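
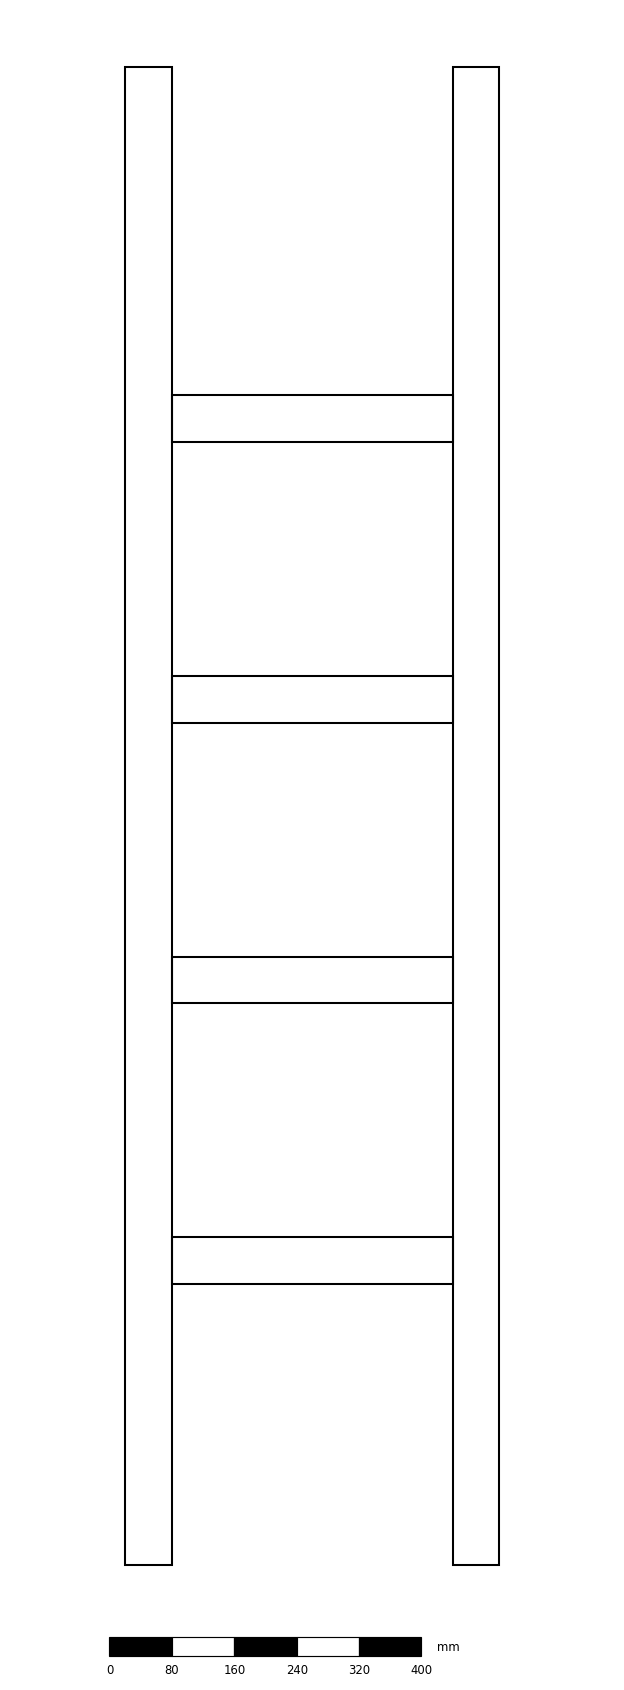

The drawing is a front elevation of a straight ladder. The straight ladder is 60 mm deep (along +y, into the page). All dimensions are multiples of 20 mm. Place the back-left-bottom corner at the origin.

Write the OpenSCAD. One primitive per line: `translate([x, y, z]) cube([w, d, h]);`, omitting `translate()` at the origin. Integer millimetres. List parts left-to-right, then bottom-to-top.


cube([60, 60, 1920]);
translate([60, 0, 360]) cube([360, 60, 60]);
translate([60, 0, 720]) cube([360, 60, 60]);
translate([60, 0, 1080]) cube([360, 60, 60]);
translate([60, 0, 1440]) cube([360, 60, 60]);
translate([420, 0, 0]) cube([60, 60, 1920]);


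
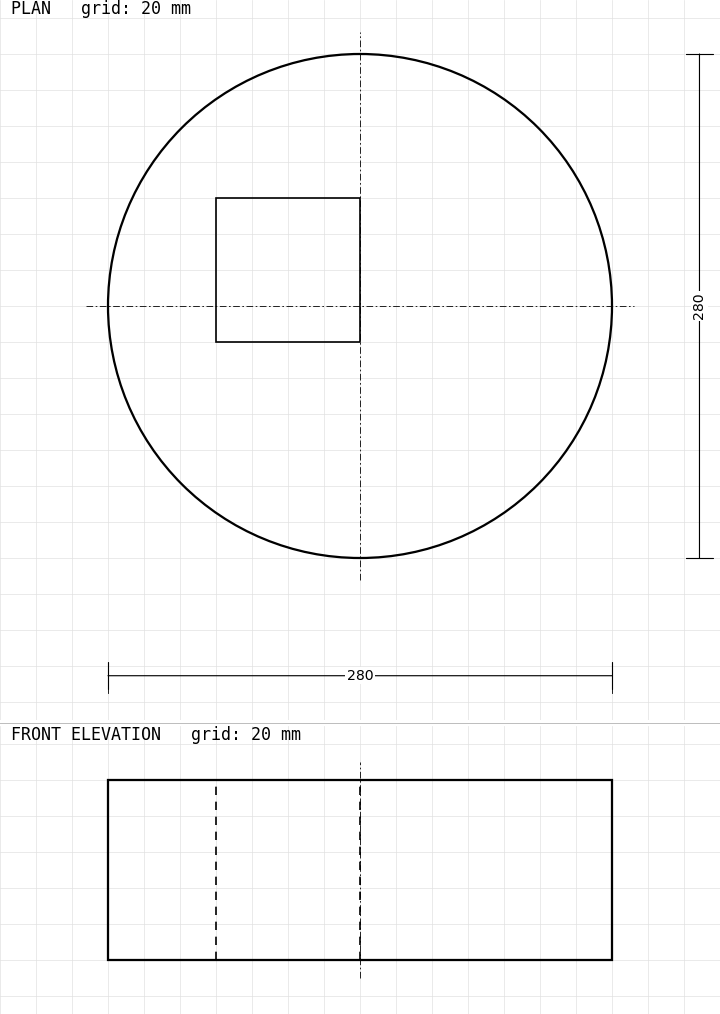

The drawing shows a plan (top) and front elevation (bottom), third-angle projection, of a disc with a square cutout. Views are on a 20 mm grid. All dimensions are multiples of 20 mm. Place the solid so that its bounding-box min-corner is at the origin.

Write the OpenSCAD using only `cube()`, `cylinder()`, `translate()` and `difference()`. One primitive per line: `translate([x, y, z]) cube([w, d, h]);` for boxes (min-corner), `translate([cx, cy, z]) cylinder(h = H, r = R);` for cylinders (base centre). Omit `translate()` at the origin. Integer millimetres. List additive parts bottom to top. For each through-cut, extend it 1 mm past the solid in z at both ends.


difference() {
  translate([140, 140, 0]) cylinder(h = 100, r = 140);
  translate([60, 120, -1]) cube([80, 80, 102]);
}


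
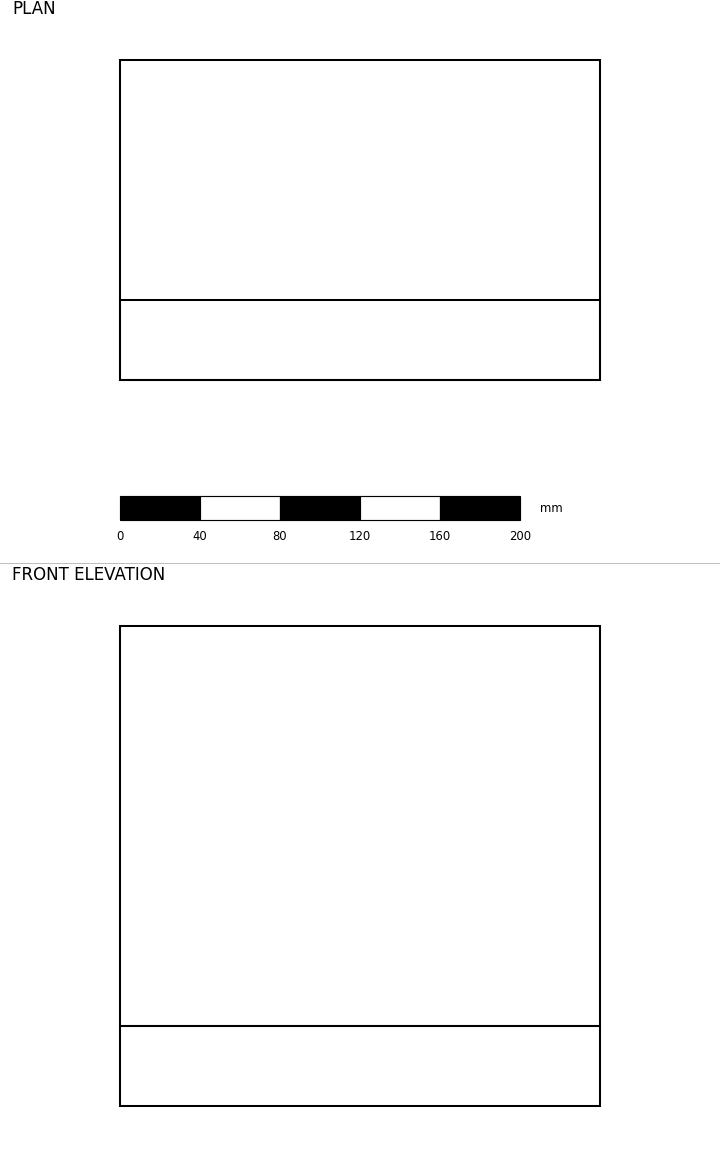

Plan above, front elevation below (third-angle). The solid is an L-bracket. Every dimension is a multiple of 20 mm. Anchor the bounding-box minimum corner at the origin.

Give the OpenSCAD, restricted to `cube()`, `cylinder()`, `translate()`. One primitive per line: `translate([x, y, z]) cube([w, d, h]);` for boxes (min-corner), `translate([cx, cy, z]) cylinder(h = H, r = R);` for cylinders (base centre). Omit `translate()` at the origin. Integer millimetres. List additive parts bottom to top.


cube([240, 160, 40]);
translate([0, 0, 40]) cube([240, 40, 200]);


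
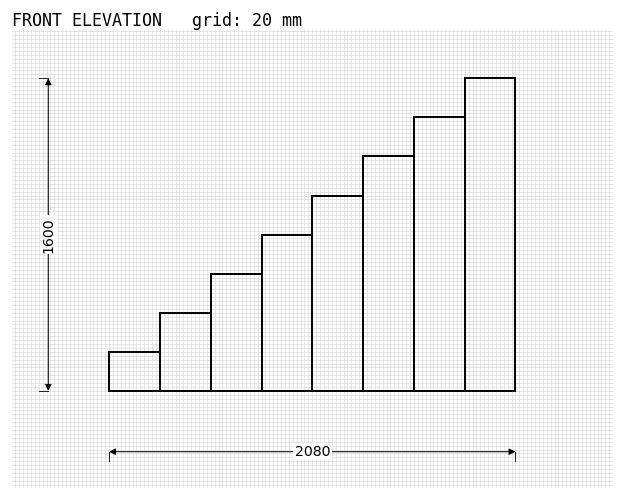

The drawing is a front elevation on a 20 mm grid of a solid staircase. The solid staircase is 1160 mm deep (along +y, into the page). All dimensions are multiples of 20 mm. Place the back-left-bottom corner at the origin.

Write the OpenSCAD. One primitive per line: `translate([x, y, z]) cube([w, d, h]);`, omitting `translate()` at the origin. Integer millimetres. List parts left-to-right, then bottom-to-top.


cube([260, 1160, 200]);
translate([260, 0, 0]) cube([260, 1160, 400]);
translate([520, 0, 0]) cube([260, 1160, 600]);
translate([780, 0, 0]) cube([260, 1160, 800]);
translate([1040, 0, 0]) cube([260, 1160, 1000]);
translate([1300, 0, 0]) cube([260, 1160, 1200]);
translate([1560, 0, 0]) cube([260, 1160, 1400]);
translate([1820, 0, 0]) cube([260, 1160, 1600]);


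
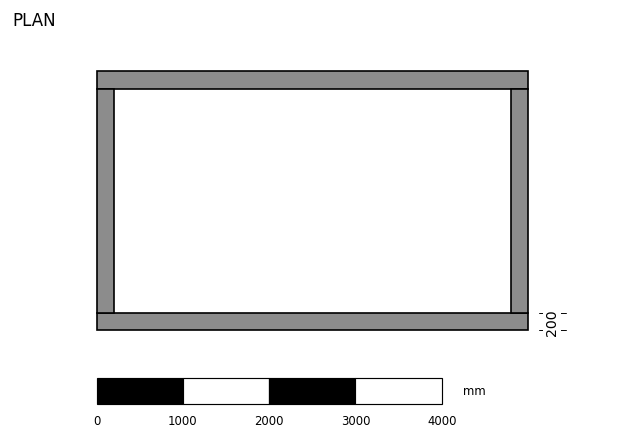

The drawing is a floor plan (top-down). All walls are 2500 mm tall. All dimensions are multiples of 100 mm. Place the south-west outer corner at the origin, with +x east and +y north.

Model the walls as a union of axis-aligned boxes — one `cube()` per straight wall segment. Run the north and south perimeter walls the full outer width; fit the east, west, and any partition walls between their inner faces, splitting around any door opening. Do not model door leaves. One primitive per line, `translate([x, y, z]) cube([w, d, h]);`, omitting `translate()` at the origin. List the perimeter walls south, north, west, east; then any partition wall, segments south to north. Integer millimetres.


cube([5000, 200, 2500]);
translate([0, 2800, 0]) cube([5000, 200, 2500]);
translate([0, 200, 0]) cube([200, 2600, 2500]);
translate([4800, 200, 0]) cube([200, 2600, 2500]);


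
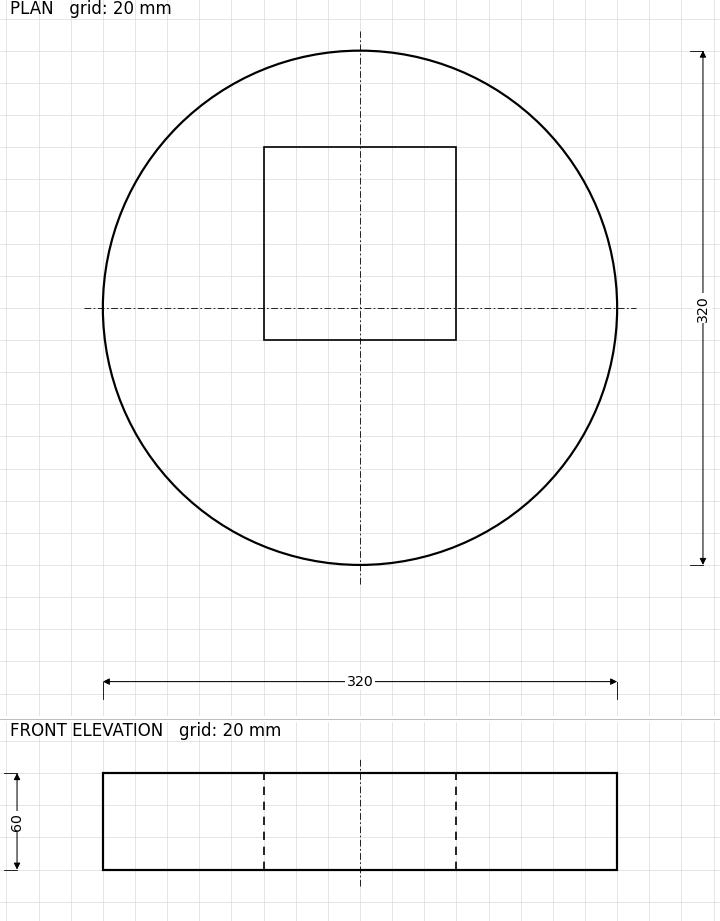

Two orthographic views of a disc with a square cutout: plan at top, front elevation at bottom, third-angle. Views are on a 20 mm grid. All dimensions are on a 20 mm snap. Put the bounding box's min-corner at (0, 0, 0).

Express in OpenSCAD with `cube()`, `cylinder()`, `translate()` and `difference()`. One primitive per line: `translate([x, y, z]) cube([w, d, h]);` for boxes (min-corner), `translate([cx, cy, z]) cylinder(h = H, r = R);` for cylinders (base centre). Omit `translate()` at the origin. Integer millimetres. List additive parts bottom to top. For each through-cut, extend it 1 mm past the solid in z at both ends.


difference() {
  translate([160, 160, 0]) cylinder(h = 60, r = 160);
  translate([100, 140, -1]) cube([120, 120, 62]);
}


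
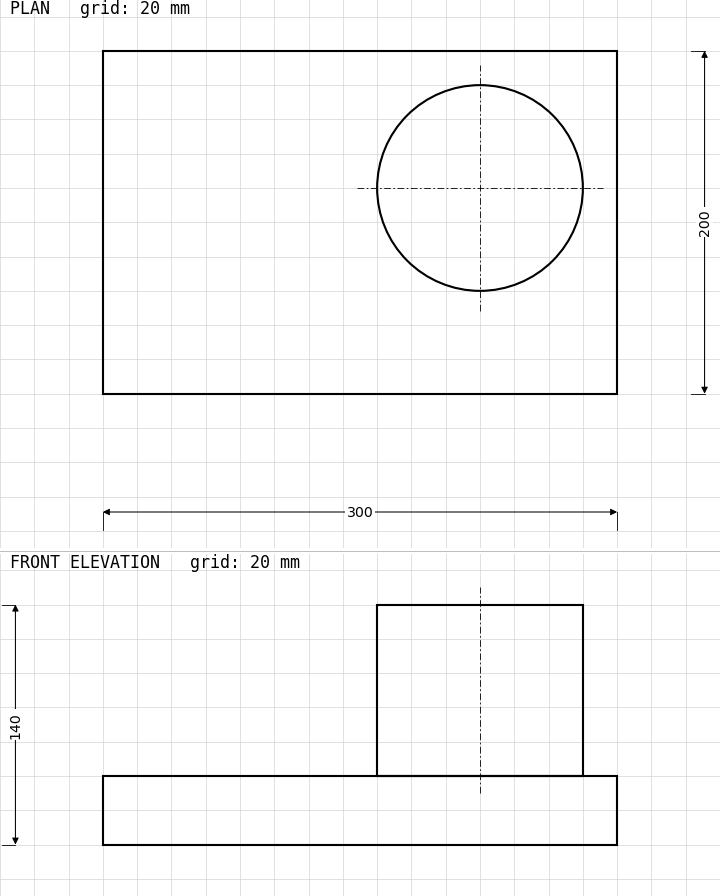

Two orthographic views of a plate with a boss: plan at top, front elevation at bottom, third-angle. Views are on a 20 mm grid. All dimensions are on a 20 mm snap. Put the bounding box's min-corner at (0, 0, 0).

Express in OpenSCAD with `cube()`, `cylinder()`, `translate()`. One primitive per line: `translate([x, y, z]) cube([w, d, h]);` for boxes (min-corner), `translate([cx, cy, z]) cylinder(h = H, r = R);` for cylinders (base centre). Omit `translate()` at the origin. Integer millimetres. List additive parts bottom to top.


cube([300, 200, 40]);
translate([220, 120, 40]) cylinder(h = 100, r = 60);


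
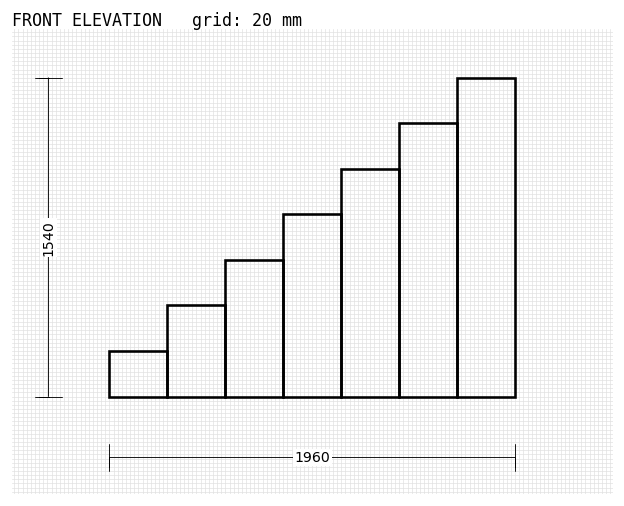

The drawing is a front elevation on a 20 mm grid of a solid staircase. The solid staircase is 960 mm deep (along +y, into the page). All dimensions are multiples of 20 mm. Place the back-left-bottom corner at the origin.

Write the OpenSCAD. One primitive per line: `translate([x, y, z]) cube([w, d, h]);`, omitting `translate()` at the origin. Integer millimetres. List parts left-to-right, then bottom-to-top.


cube([280, 960, 220]);
translate([280, 0, 0]) cube([280, 960, 440]);
translate([560, 0, 0]) cube([280, 960, 660]);
translate([840, 0, 0]) cube([280, 960, 880]);
translate([1120, 0, 0]) cube([280, 960, 1100]);
translate([1400, 0, 0]) cube([280, 960, 1320]);
translate([1680, 0, 0]) cube([280, 960, 1540]);


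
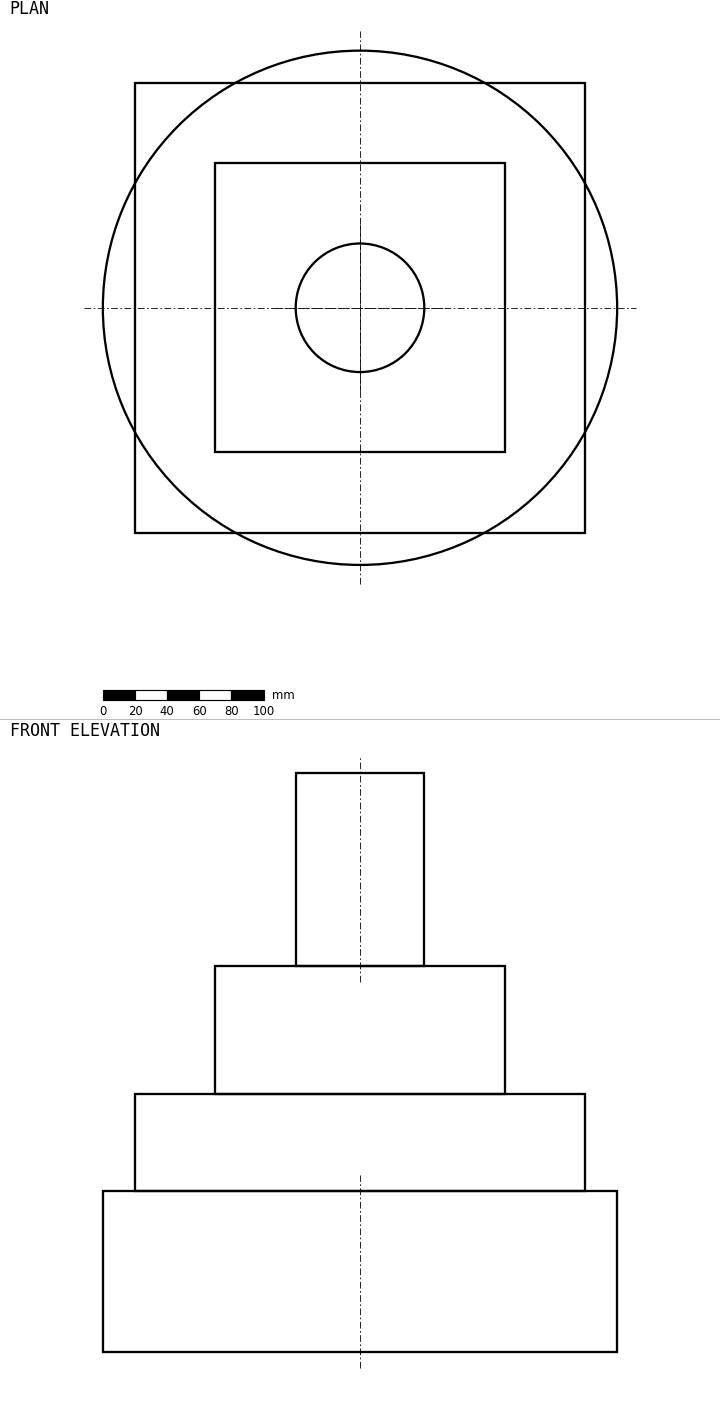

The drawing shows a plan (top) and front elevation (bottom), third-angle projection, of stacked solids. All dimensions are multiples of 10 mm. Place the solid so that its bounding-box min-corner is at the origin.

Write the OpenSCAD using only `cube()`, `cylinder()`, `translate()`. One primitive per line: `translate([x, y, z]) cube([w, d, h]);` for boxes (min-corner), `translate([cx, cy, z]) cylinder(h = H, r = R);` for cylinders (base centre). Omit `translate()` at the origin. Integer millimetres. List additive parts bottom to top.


translate([160, 160, 0]) cylinder(h = 100, r = 160);
translate([20, 20, 100]) cube([280, 280, 60]);
translate([70, 70, 160]) cube([180, 180, 80]);
translate([160, 160, 240]) cylinder(h = 120, r = 40);


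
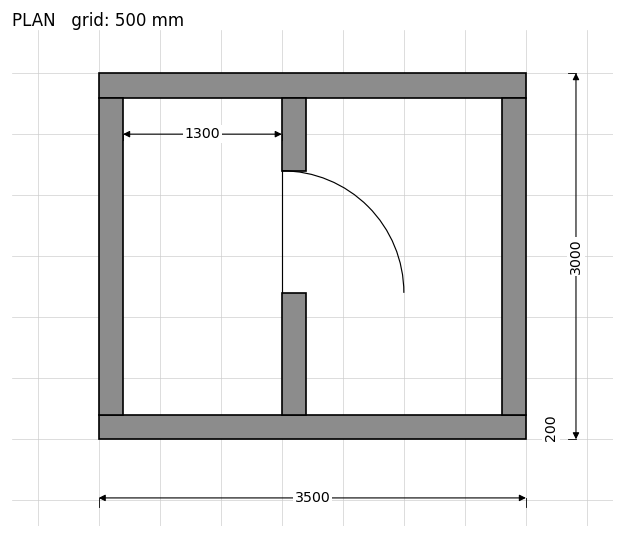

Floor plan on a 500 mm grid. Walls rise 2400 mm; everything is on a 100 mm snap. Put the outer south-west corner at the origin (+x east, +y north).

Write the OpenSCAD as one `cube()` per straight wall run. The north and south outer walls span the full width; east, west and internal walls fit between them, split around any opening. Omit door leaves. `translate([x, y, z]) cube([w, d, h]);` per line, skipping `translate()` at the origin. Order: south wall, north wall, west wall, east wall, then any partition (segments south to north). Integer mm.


cube([3500, 200, 2400]);
translate([0, 2800, 0]) cube([3500, 200, 2400]);
translate([0, 200, 0]) cube([200, 2600, 2400]);
translate([3300, 200, 0]) cube([200, 2600, 2400]);
translate([1500, 200, 0]) cube([200, 1000, 2400]);
translate([1500, 2200, 0]) cube([200, 600, 2400]);


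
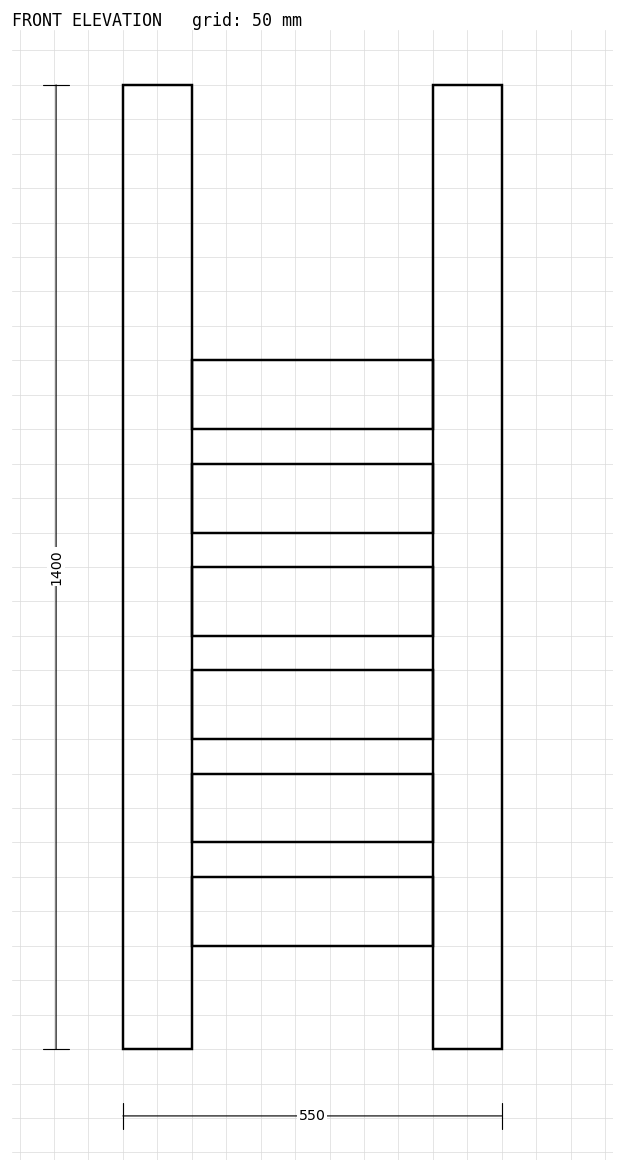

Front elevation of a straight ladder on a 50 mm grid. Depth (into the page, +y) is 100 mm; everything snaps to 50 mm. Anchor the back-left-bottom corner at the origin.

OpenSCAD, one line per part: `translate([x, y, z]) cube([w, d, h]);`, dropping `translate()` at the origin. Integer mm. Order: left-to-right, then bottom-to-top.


cube([100, 100, 1400]);
translate([100, 0, 150]) cube([350, 100, 100]);
translate([100, 0, 300]) cube([350, 100, 100]);
translate([100, 0, 450]) cube([350, 100, 100]);
translate([100, 0, 600]) cube([350, 100, 100]);
translate([100, 0, 750]) cube([350, 100, 100]);
translate([100, 0, 900]) cube([350, 100, 100]);
translate([450, 0, 0]) cube([100, 100, 1400]);


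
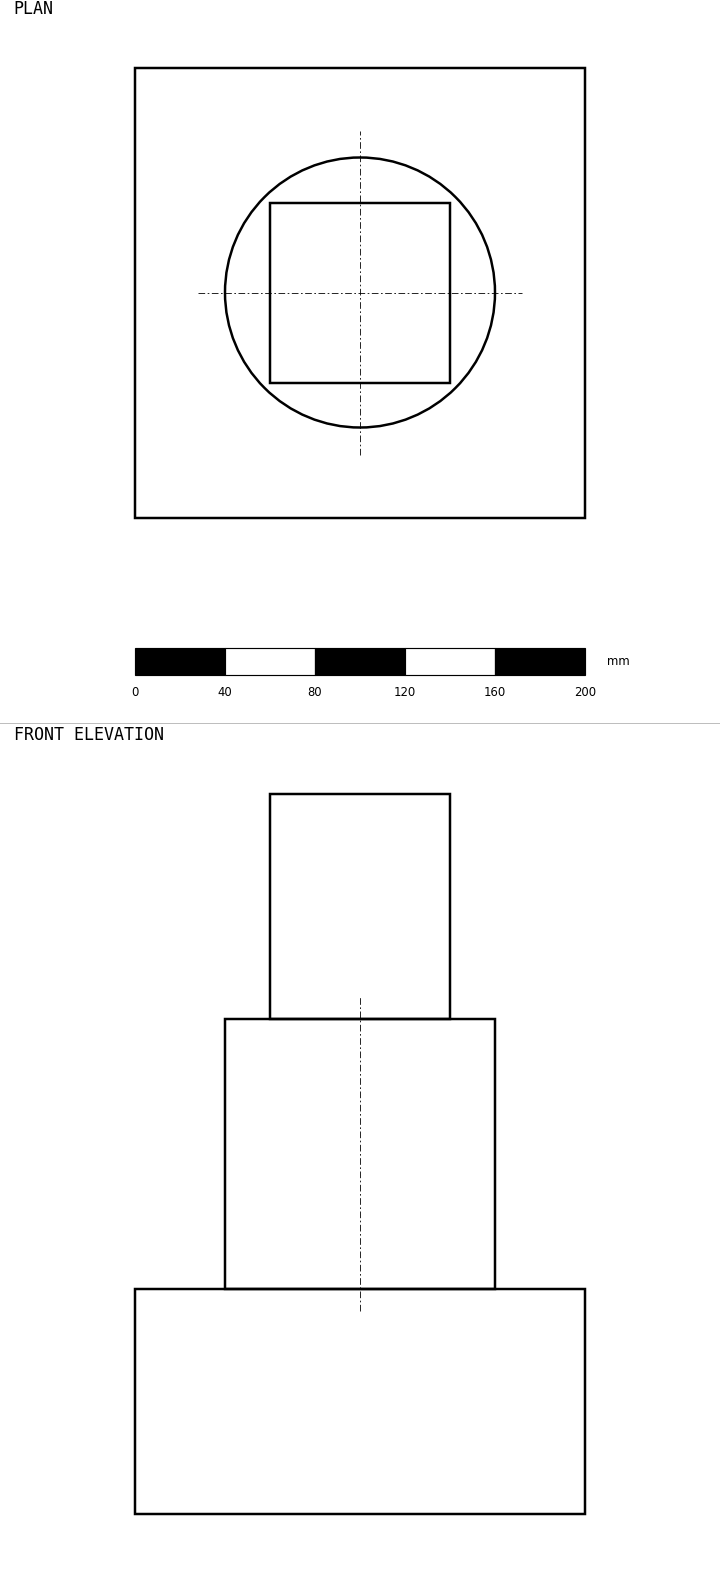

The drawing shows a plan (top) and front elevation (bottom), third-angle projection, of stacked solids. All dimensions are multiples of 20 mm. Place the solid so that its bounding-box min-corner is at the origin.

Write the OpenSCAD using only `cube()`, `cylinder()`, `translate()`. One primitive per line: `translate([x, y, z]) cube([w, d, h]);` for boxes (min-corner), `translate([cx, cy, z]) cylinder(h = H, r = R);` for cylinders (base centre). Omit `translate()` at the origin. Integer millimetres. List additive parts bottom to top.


cube([200, 200, 100]);
translate([100, 100, 100]) cylinder(h = 120, r = 60);
translate([60, 60, 220]) cube([80, 80, 100]);


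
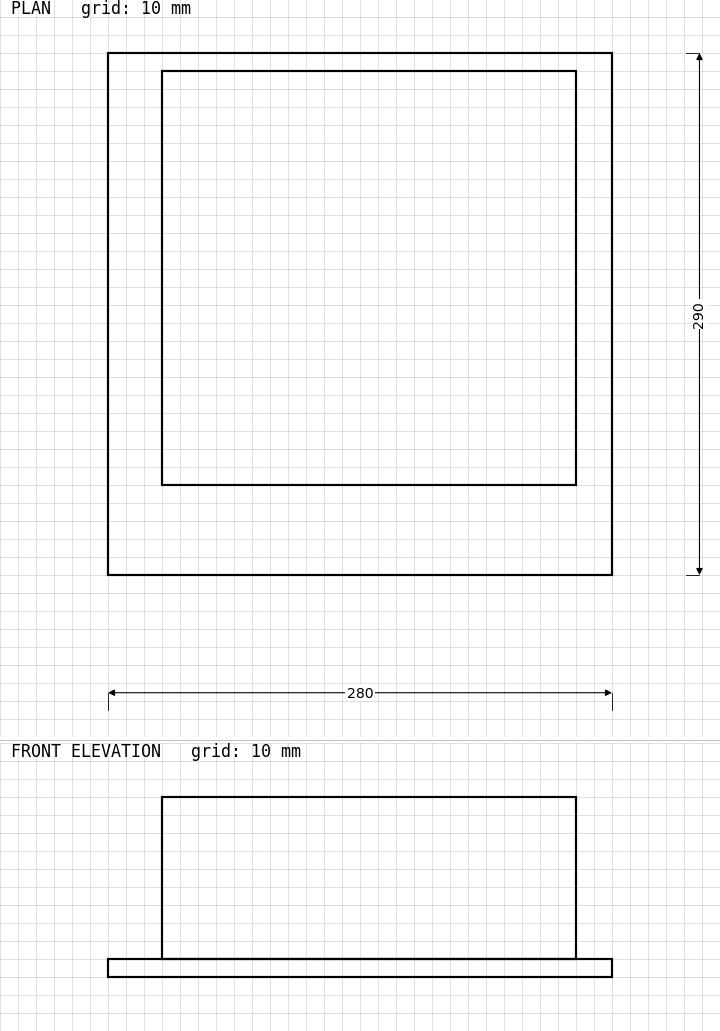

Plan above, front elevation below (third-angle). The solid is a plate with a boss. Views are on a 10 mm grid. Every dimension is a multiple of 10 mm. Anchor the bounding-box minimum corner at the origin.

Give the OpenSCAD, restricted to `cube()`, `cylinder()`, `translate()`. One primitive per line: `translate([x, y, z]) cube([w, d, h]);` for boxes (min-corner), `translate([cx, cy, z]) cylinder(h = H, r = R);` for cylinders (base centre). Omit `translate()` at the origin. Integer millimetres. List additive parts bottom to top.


cube([280, 290, 10]);
translate([30, 50, 10]) cube([230, 230, 90]);


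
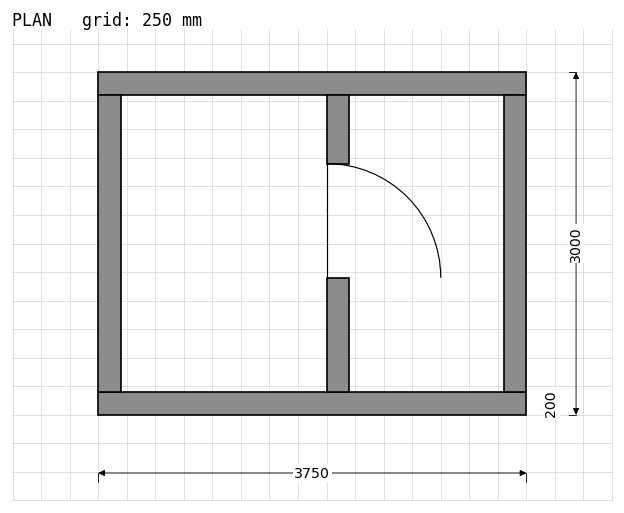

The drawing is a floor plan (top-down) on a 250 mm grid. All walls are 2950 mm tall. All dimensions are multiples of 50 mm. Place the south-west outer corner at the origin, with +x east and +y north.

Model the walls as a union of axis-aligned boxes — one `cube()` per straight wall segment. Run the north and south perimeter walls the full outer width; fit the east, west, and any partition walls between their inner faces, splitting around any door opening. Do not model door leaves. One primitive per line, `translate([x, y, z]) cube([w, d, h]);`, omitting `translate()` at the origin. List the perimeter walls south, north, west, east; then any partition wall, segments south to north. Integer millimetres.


cube([3750, 200, 2950]);
translate([0, 2800, 0]) cube([3750, 200, 2950]);
translate([0, 200, 0]) cube([200, 2600, 2950]);
translate([3550, 200, 0]) cube([200, 2600, 2950]);
translate([2000, 200, 0]) cube([200, 1000, 2950]);
translate([2000, 2200, 0]) cube([200, 600, 2950]);


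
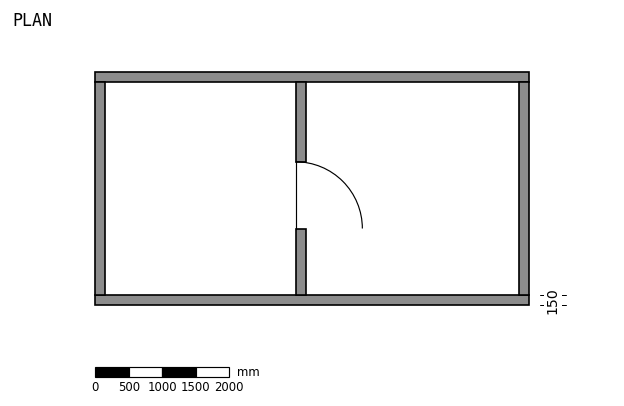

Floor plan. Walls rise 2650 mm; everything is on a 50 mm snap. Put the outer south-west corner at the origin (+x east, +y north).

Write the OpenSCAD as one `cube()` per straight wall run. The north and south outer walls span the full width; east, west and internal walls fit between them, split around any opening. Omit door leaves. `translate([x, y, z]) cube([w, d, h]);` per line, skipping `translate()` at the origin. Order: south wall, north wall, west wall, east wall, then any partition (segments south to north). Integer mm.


cube([6500, 150, 2650]);
translate([0, 3350, 0]) cube([6500, 150, 2650]);
translate([0, 150, 0]) cube([150, 3200, 2650]);
translate([6350, 150, 0]) cube([150, 3200, 2650]);
translate([3000, 150, 0]) cube([150, 1000, 2650]);
translate([3000, 2150, 0]) cube([150, 1200, 2650]);


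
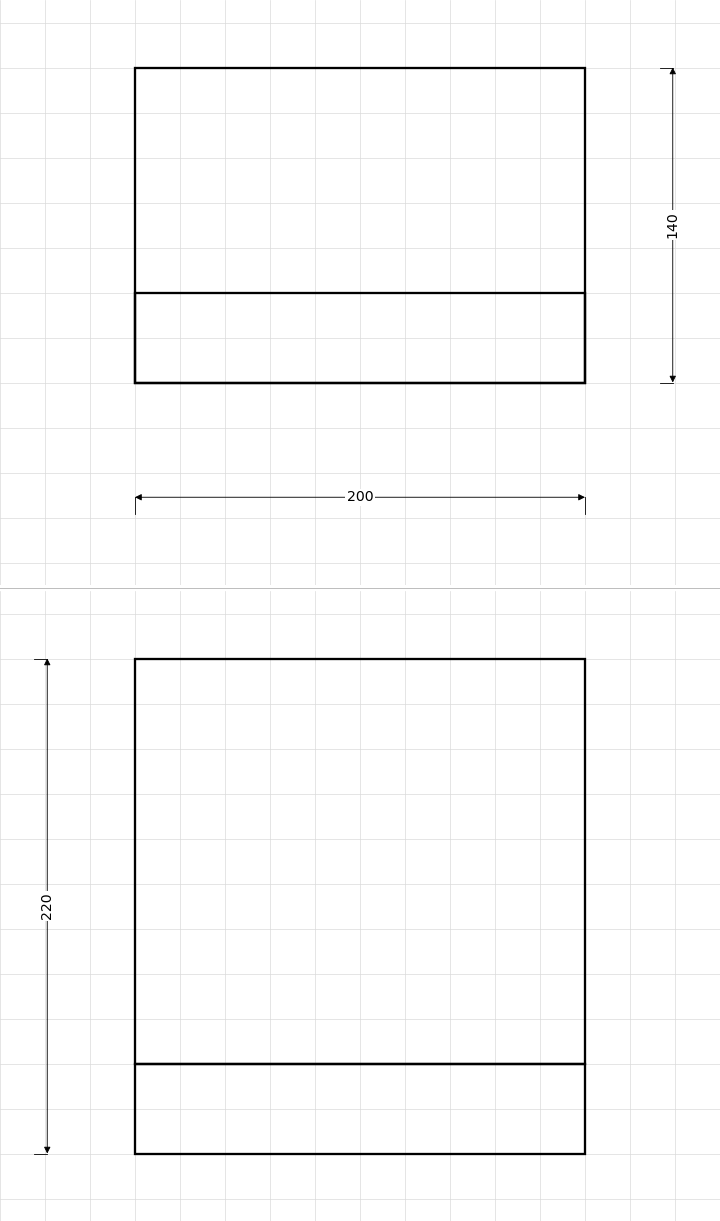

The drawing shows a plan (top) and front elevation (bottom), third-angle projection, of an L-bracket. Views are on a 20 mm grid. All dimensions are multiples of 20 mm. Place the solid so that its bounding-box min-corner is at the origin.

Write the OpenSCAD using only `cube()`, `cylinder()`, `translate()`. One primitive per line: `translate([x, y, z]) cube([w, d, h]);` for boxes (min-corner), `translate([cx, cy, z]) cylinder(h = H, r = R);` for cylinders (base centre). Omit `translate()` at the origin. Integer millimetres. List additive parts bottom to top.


cube([200, 140, 40]);
translate([0, 0, 40]) cube([200, 40, 180]);


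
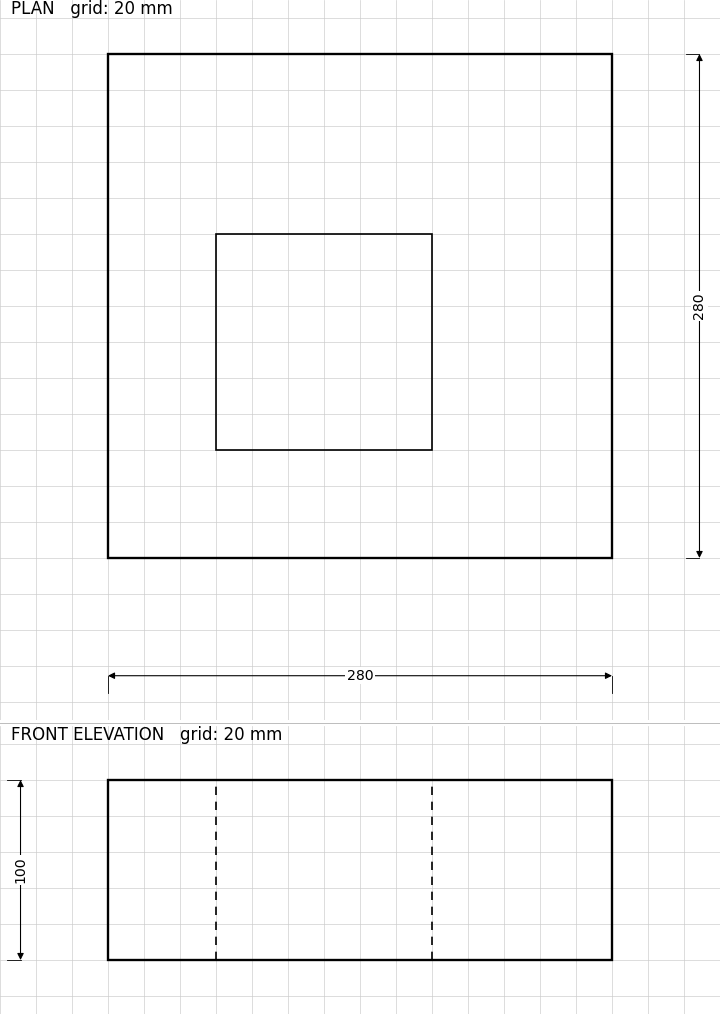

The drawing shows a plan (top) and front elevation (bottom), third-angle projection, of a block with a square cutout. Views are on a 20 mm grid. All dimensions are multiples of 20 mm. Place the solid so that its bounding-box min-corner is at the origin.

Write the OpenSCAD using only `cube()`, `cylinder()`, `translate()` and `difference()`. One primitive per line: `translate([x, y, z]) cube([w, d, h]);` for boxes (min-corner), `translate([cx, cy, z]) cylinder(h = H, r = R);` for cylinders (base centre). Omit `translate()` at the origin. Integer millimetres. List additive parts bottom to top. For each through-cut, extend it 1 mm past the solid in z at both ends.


difference() {
  cube([280, 280, 100]);
  translate([60, 60, -1]) cube([120, 120, 102]);
}


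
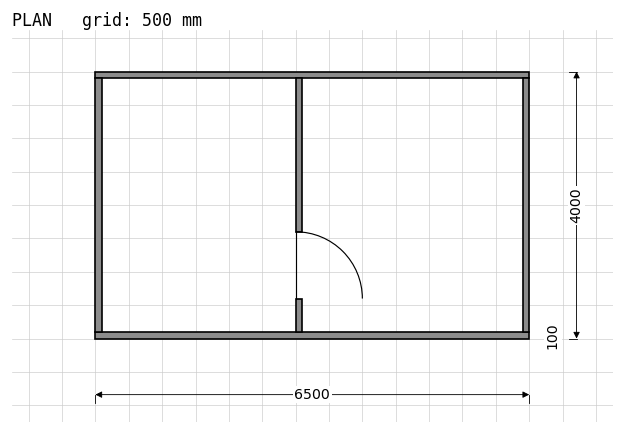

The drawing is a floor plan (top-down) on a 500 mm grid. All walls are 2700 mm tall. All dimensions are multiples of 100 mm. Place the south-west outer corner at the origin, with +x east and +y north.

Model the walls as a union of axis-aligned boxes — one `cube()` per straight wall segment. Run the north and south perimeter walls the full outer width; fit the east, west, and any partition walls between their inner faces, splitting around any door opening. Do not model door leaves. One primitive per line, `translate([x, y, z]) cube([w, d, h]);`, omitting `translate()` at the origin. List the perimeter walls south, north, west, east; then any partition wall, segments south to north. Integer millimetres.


cube([6500, 100, 2700]);
translate([0, 3900, 0]) cube([6500, 100, 2700]);
translate([0, 100, 0]) cube([100, 3800, 2700]);
translate([6400, 100, 0]) cube([100, 3800, 2700]);
translate([3000, 100, 0]) cube([100, 500, 2700]);
translate([3000, 1600, 0]) cube([100, 2300, 2700]);


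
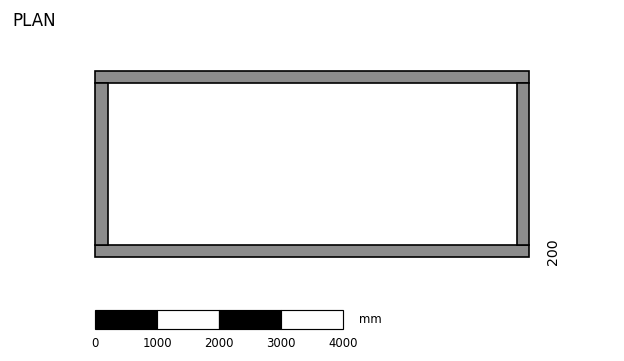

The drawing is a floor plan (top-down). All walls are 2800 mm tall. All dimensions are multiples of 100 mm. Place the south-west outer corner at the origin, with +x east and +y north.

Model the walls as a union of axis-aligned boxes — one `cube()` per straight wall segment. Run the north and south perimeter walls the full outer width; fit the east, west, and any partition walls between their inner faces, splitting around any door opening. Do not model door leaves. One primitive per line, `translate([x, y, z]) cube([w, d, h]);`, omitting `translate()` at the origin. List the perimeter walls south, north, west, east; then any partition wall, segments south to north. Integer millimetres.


cube([7000, 200, 2800]);
translate([0, 2800, 0]) cube([7000, 200, 2800]);
translate([0, 200, 0]) cube([200, 2600, 2800]);
translate([6800, 200, 0]) cube([200, 2600, 2800]);


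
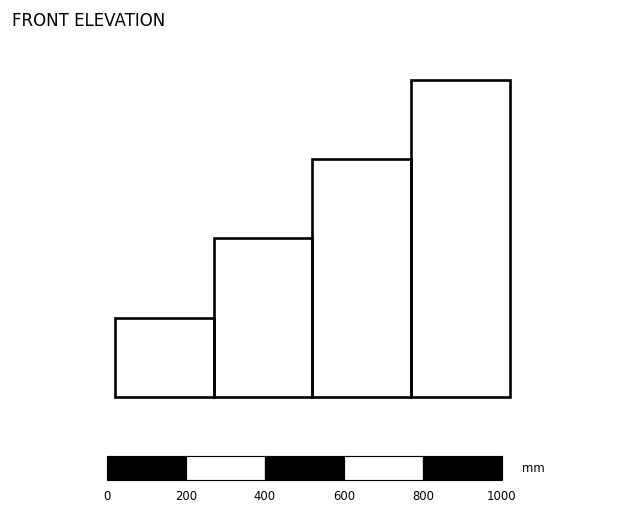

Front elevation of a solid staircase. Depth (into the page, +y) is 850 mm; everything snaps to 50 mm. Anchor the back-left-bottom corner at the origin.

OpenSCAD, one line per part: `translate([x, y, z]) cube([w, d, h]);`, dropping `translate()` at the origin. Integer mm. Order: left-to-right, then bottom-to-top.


cube([250, 850, 200]);
translate([250, 0, 0]) cube([250, 850, 400]);
translate([500, 0, 0]) cube([250, 850, 600]);
translate([750, 0, 0]) cube([250, 850, 800]);


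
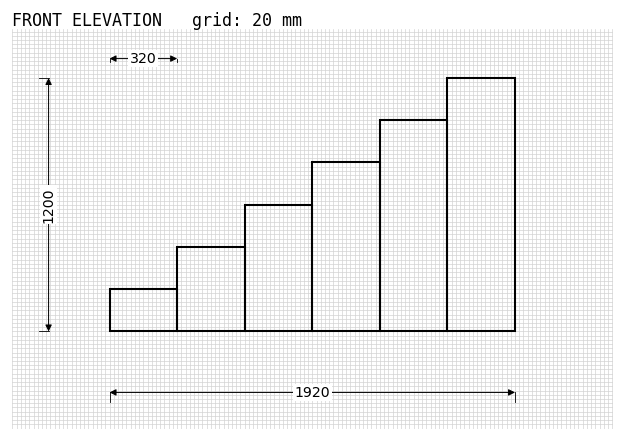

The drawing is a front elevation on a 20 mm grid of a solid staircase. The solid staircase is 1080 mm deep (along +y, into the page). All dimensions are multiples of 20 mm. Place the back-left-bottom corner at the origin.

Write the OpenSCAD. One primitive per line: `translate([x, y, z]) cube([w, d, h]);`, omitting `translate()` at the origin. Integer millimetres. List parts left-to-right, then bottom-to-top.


cube([320, 1080, 200]);
translate([320, 0, 0]) cube([320, 1080, 400]);
translate([640, 0, 0]) cube([320, 1080, 600]);
translate([960, 0, 0]) cube([320, 1080, 800]);
translate([1280, 0, 0]) cube([320, 1080, 1000]);
translate([1600, 0, 0]) cube([320, 1080, 1200]);


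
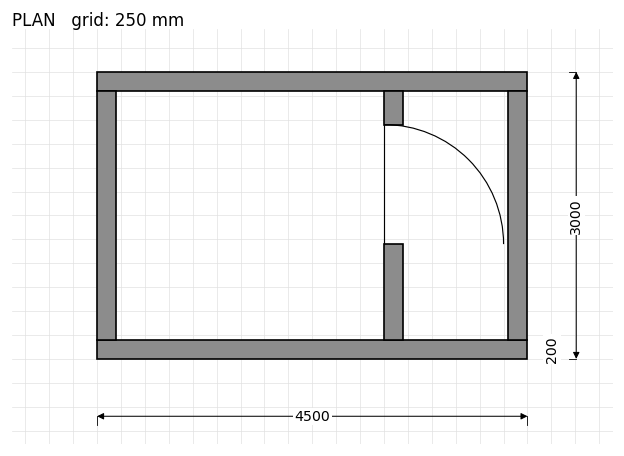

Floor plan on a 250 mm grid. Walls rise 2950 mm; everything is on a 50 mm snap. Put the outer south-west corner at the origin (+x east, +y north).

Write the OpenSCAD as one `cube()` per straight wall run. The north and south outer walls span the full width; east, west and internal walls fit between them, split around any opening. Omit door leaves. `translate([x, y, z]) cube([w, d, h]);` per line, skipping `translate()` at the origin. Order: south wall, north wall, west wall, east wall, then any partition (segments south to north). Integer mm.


cube([4500, 200, 2950]);
translate([0, 2800, 0]) cube([4500, 200, 2950]);
translate([0, 200, 0]) cube([200, 2600, 2950]);
translate([4300, 200, 0]) cube([200, 2600, 2950]);
translate([3000, 200, 0]) cube([200, 1000, 2950]);
translate([3000, 2450, 0]) cube([200, 350, 2950]);


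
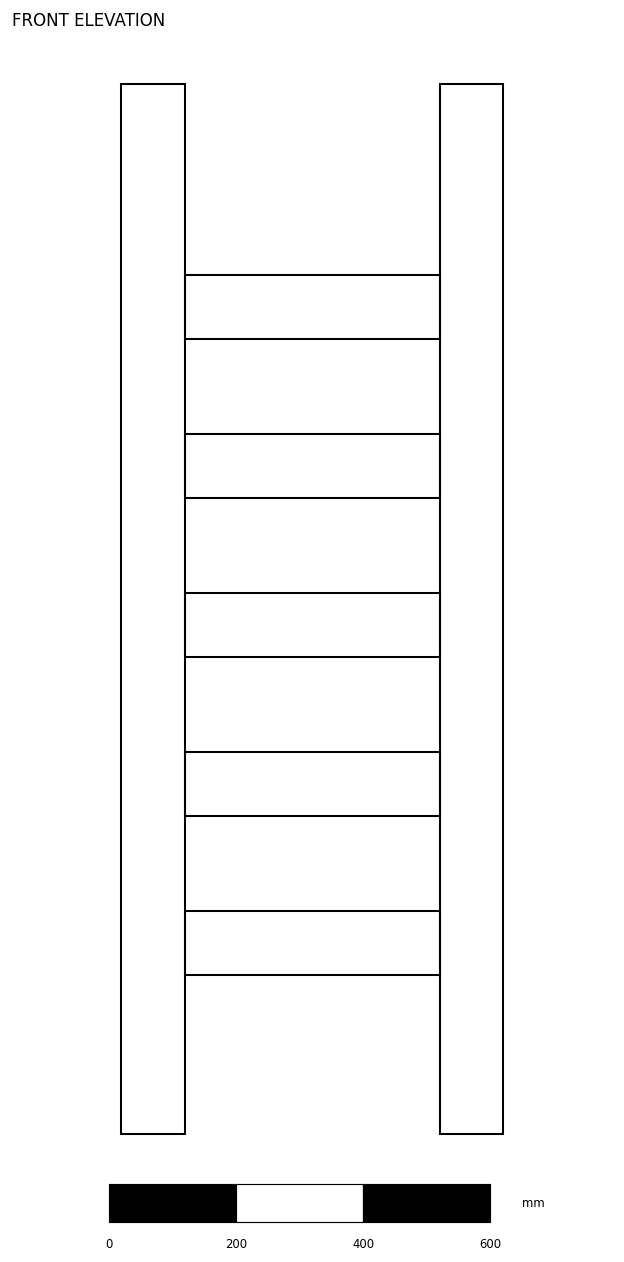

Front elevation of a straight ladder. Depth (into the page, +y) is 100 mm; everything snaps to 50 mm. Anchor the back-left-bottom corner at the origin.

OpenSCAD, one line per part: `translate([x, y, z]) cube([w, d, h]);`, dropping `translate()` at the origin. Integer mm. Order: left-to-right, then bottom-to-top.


cube([100, 100, 1650]);
translate([100, 0, 250]) cube([400, 100, 100]);
translate([100, 0, 500]) cube([400, 100, 100]);
translate([100, 0, 750]) cube([400, 100, 100]);
translate([100, 0, 1000]) cube([400, 100, 100]);
translate([100, 0, 1250]) cube([400, 100, 100]);
translate([500, 0, 0]) cube([100, 100, 1650]);


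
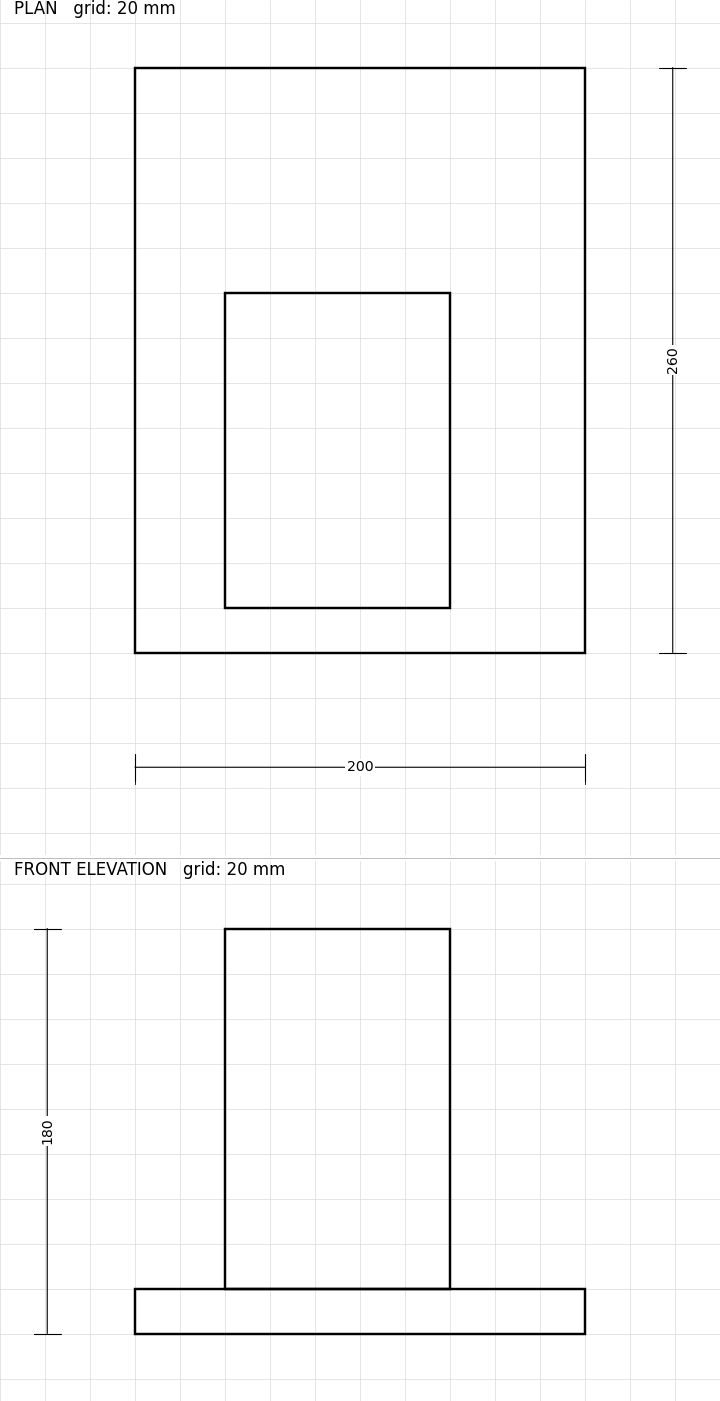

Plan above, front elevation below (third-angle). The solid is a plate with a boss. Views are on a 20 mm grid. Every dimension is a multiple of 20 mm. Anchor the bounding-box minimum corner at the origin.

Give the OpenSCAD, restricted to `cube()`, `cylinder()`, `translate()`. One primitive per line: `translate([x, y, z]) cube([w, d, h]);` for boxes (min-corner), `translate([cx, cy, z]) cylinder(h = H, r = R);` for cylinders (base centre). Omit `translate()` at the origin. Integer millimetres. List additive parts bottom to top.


cube([200, 260, 20]);
translate([40, 20, 20]) cube([100, 140, 160]);


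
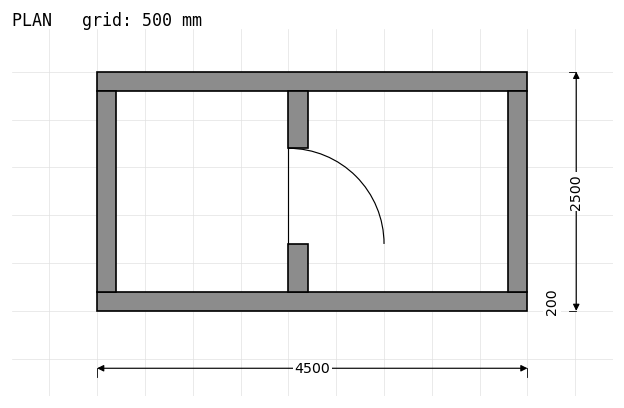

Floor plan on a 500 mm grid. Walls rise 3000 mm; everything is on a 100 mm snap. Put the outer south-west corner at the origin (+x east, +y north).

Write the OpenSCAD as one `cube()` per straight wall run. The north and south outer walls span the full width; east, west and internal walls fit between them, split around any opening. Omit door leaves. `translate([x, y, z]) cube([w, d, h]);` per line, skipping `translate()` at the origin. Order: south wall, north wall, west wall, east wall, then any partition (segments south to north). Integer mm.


cube([4500, 200, 3000]);
translate([0, 2300, 0]) cube([4500, 200, 3000]);
translate([0, 200, 0]) cube([200, 2100, 3000]);
translate([4300, 200, 0]) cube([200, 2100, 3000]);
translate([2000, 200, 0]) cube([200, 500, 3000]);
translate([2000, 1700, 0]) cube([200, 600, 3000]);


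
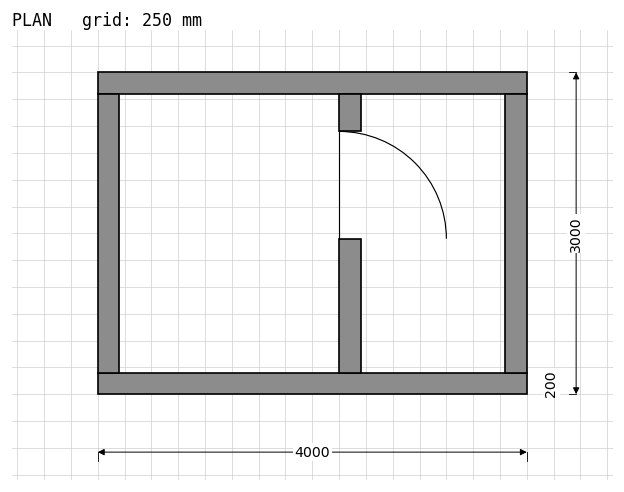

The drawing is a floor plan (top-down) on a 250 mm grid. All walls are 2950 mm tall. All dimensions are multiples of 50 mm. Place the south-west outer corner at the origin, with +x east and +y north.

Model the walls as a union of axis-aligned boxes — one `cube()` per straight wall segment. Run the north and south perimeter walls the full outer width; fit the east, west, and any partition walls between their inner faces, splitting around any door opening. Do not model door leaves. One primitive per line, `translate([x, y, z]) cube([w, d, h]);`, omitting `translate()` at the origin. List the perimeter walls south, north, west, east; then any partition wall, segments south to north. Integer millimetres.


cube([4000, 200, 2950]);
translate([0, 2800, 0]) cube([4000, 200, 2950]);
translate([0, 200, 0]) cube([200, 2600, 2950]);
translate([3800, 200, 0]) cube([200, 2600, 2950]);
translate([2250, 200, 0]) cube([200, 1250, 2950]);
translate([2250, 2450, 0]) cube([200, 350, 2950]);


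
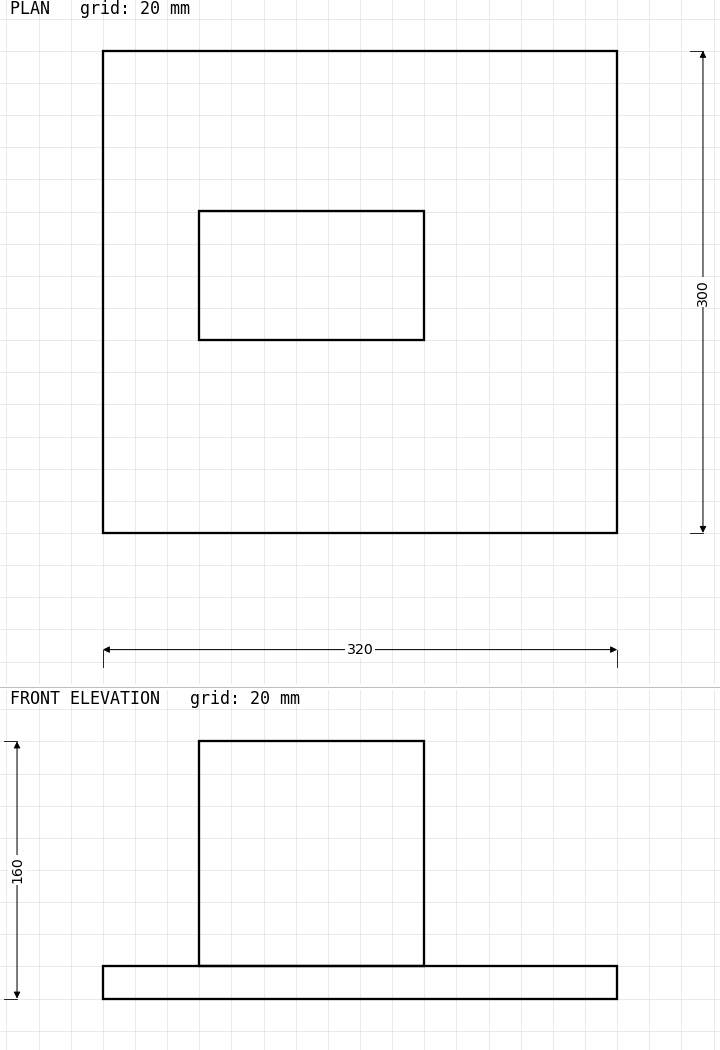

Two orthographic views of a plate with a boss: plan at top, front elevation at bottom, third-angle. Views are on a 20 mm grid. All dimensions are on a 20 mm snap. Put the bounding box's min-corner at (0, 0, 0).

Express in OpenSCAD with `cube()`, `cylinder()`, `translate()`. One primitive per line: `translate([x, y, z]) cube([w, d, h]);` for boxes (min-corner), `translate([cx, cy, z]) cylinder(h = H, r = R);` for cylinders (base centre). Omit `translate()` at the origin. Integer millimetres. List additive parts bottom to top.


cube([320, 300, 20]);
translate([60, 120, 20]) cube([140, 80, 140]);


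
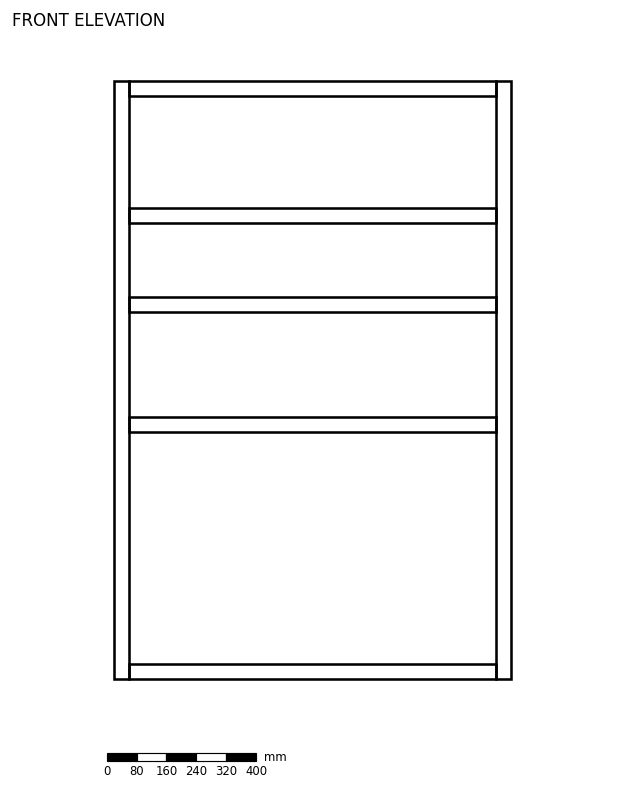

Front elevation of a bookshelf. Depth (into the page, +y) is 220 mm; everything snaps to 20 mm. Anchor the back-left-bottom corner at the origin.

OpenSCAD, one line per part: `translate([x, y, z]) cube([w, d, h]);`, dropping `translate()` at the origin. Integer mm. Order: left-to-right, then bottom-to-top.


cube([40, 220, 1600]);
translate([40, 0, 0]) cube([980, 220, 40]);
translate([40, 0, 660]) cube([980, 220, 40]);
translate([40, 0, 980]) cube([980, 220, 40]);
translate([40, 0, 1220]) cube([980, 220, 40]);
translate([40, 0, 1560]) cube([980, 220, 40]);
translate([1020, 0, 0]) cube([40, 220, 1600]);


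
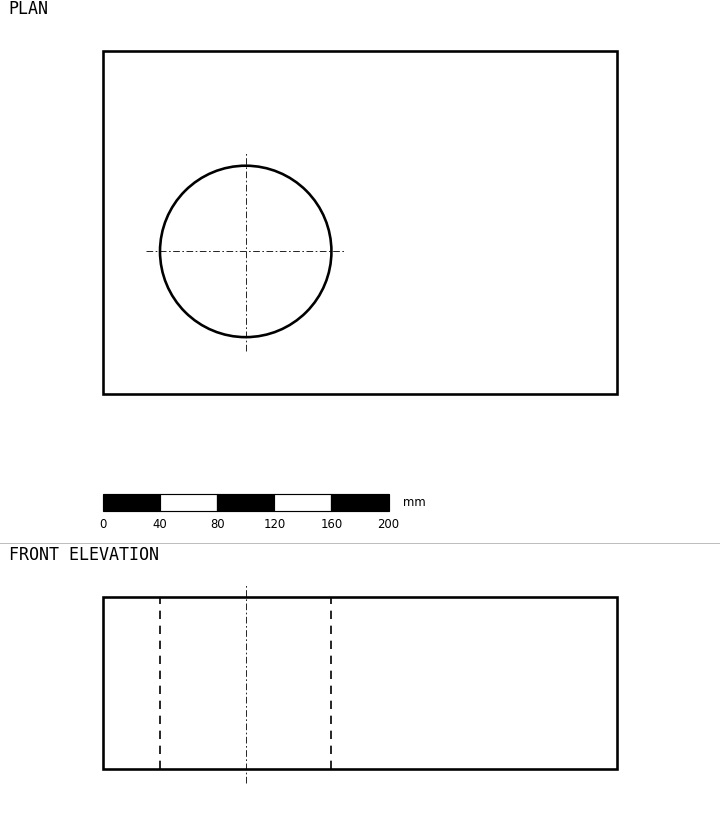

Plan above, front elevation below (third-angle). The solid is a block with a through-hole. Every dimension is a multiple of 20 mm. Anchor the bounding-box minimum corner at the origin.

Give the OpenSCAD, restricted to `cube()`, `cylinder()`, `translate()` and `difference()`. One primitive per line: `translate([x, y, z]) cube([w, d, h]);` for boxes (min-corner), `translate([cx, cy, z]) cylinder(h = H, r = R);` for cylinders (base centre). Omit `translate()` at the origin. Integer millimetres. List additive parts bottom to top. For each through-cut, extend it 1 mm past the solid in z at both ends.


difference() {
  cube([360, 240, 120]);
  translate([100, 100, -1]) cylinder(h = 122, r = 60);
}


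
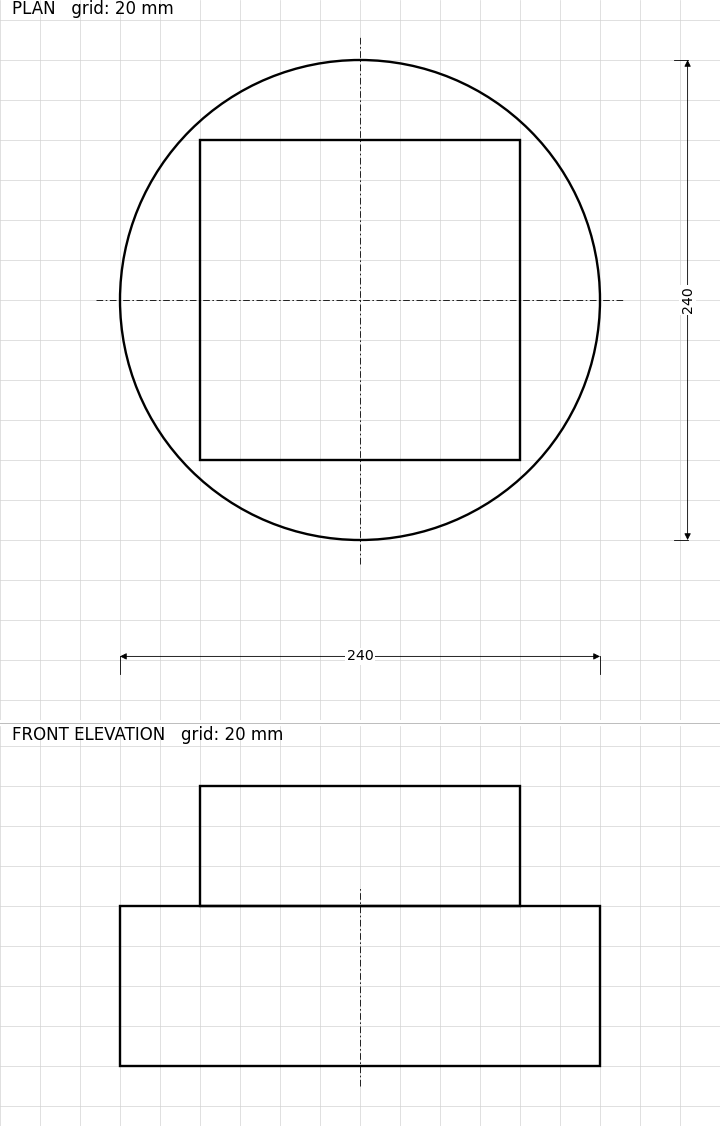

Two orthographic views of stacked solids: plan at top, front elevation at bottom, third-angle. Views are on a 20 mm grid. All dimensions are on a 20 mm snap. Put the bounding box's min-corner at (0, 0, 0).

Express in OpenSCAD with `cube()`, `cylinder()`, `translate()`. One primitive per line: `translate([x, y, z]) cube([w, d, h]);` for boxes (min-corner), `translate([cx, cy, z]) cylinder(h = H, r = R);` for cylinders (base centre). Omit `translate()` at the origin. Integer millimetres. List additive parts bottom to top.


translate([120, 120, 0]) cylinder(h = 80, r = 120);
translate([40, 40, 80]) cube([160, 160, 60]);


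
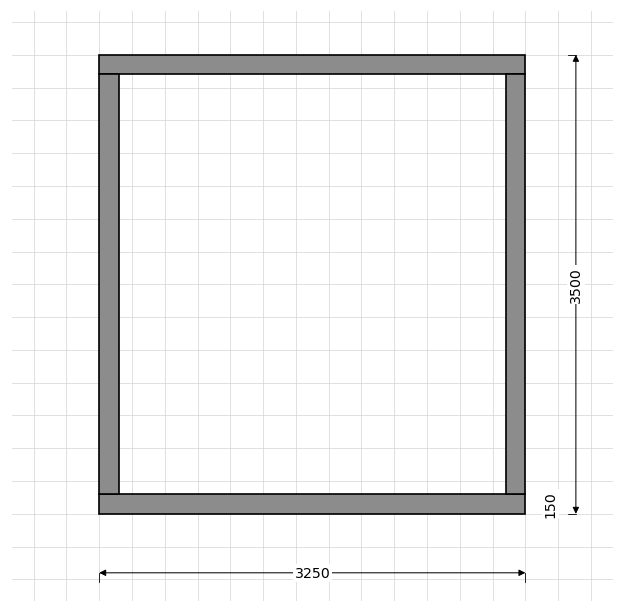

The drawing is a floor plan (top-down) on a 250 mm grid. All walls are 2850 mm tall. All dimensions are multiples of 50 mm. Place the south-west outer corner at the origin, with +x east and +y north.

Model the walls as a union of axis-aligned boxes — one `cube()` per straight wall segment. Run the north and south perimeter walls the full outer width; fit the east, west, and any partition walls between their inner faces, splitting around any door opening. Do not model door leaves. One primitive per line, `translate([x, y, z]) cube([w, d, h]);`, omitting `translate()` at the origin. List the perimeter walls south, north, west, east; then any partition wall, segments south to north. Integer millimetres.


cube([3250, 150, 2850]);
translate([0, 3350, 0]) cube([3250, 150, 2850]);
translate([0, 150, 0]) cube([150, 3200, 2850]);
translate([3100, 150, 0]) cube([150, 3200, 2850]);


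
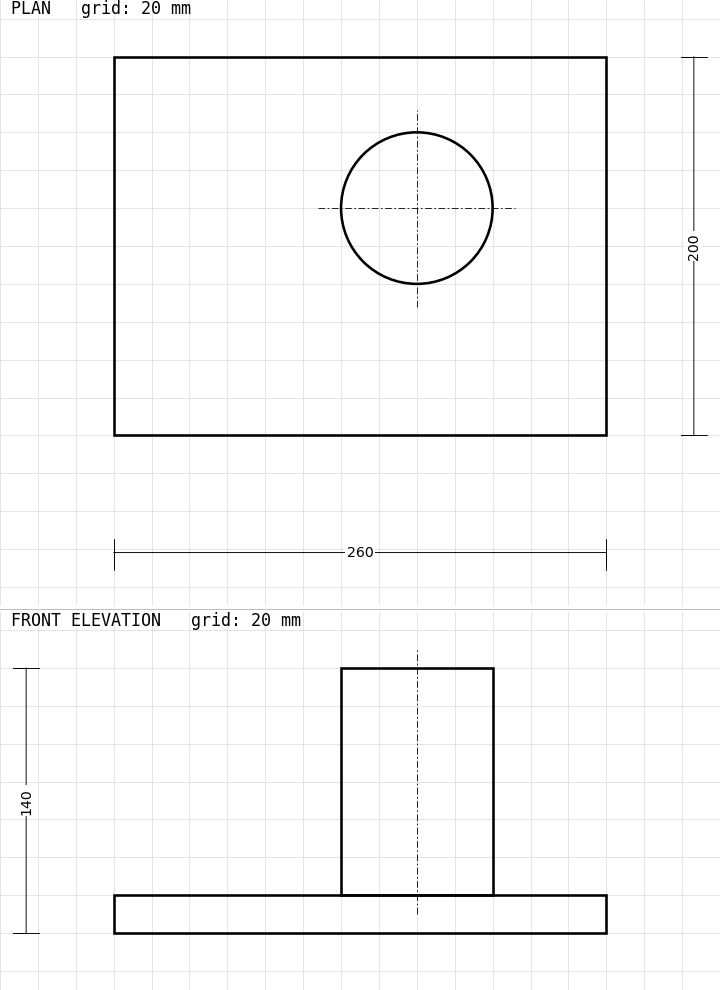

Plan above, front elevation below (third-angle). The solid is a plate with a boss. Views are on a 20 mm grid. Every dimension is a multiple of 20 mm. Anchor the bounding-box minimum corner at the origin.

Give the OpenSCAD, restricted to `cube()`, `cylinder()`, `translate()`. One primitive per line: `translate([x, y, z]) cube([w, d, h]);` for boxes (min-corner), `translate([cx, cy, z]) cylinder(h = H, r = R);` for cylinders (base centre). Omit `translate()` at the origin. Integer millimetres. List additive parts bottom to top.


cube([260, 200, 20]);
translate([160, 120, 20]) cylinder(h = 120, r = 40);


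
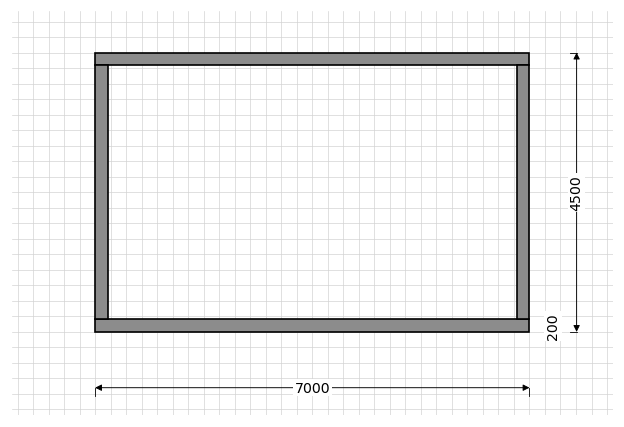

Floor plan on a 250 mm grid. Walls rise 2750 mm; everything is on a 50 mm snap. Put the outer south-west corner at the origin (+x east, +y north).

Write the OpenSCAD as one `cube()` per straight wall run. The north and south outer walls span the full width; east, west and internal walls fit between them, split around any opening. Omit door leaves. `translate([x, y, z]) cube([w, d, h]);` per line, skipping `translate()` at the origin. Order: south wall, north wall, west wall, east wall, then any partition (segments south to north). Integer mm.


cube([7000, 200, 2750]);
translate([0, 4300, 0]) cube([7000, 200, 2750]);
translate([0, 200, 0]) cube([200, 4100, 2750]);
translate([6800, 200, 0]) cube([200, 4100, 2750]);


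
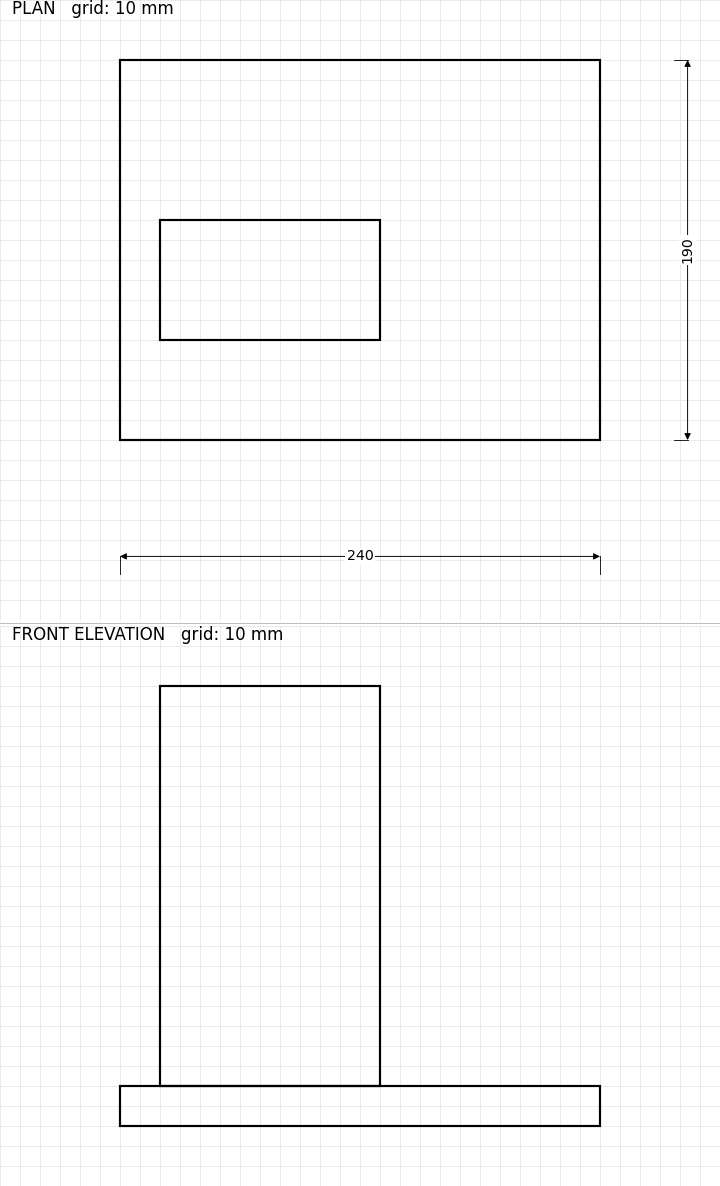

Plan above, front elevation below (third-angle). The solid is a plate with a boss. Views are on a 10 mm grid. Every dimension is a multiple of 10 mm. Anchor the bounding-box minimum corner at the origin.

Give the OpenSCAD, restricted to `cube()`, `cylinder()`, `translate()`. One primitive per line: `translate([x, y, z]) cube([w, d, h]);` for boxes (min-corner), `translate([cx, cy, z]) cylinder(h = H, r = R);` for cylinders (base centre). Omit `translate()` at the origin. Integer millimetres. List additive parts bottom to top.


cube([240, 190, 20]);
translate([20, 50, 20]) cube([110, 60, 200]);


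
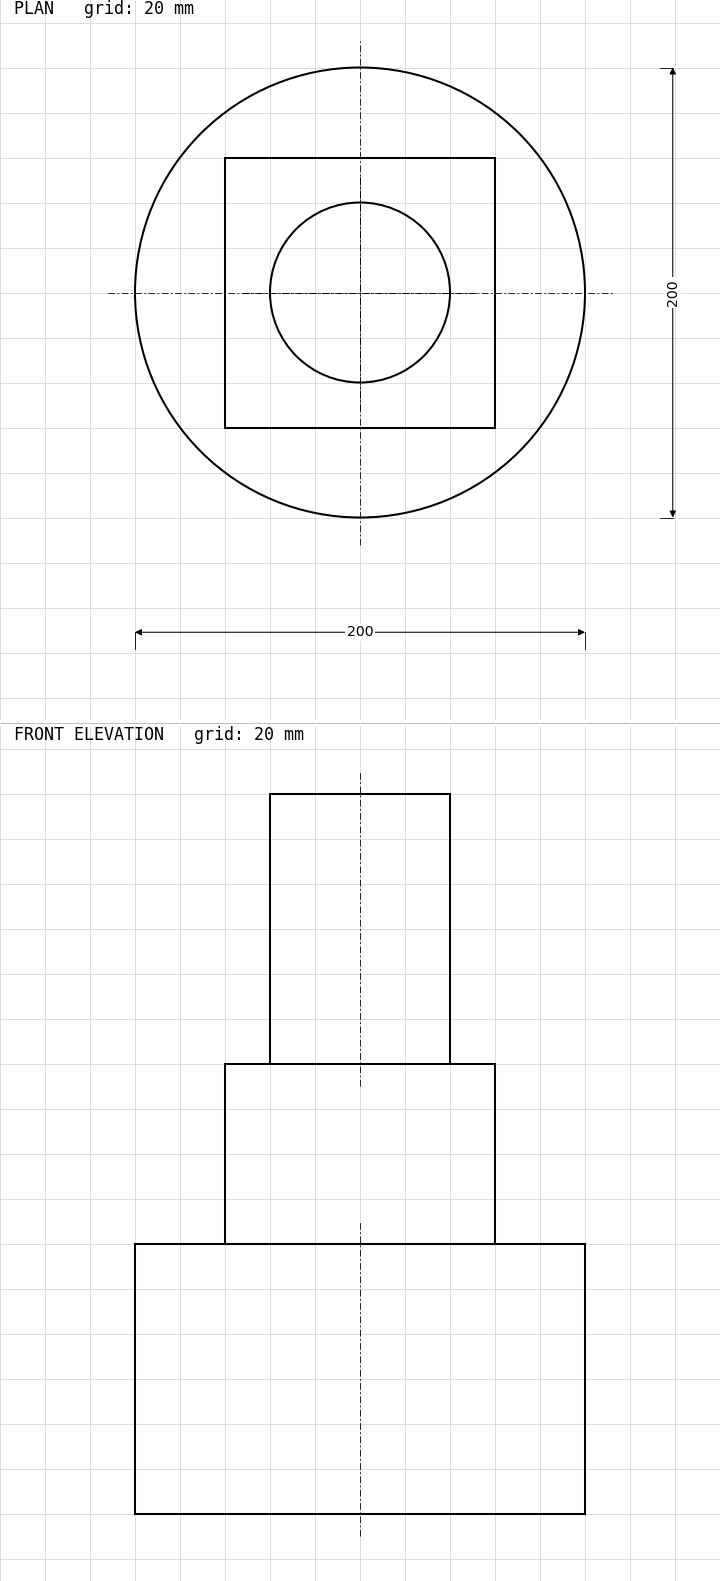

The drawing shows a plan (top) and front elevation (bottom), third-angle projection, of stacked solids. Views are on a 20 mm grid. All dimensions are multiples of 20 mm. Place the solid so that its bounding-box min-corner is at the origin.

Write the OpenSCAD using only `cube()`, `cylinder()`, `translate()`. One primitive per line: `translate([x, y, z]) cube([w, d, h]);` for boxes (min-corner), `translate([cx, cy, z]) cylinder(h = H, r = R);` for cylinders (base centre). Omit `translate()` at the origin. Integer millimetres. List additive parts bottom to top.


translate([100, 100, 0]) cylinder(h = 120, r = 100);
translate([40, 40, 120]) cube([120, 120, 80]);
translate([100, 100, 200]) cylinder(h = 120, r = 40);


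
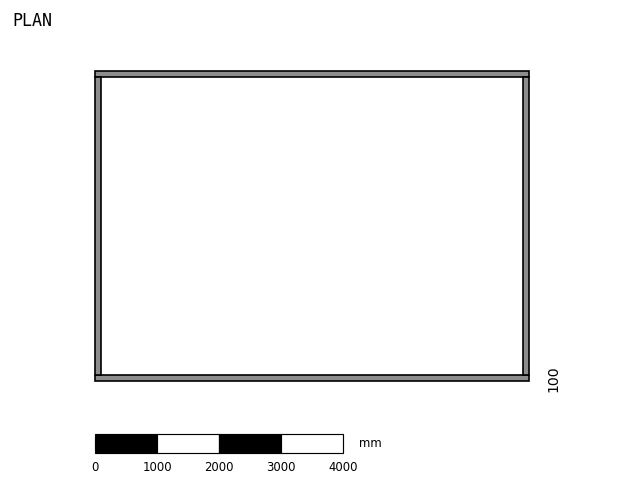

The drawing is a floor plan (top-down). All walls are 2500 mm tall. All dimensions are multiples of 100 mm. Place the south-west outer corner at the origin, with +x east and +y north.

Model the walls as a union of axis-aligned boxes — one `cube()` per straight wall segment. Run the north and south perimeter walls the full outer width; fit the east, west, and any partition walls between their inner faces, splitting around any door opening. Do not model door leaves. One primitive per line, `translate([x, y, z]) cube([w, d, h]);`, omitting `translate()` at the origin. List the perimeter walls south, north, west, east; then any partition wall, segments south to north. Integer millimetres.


cube([7000, 100, 2500]);
translate([0, 4900, 0]) cube([7000, 100, 2500]);
translate([0, 100, 0]) cube([100, 4800, 2500]);
translate([6900, 100, 0]) cube([100, 4800, 2500]);


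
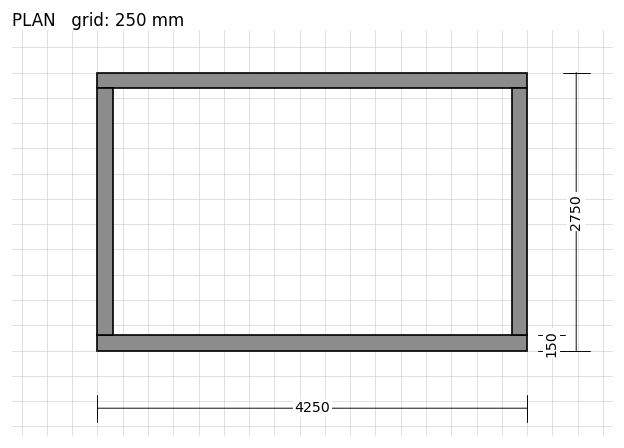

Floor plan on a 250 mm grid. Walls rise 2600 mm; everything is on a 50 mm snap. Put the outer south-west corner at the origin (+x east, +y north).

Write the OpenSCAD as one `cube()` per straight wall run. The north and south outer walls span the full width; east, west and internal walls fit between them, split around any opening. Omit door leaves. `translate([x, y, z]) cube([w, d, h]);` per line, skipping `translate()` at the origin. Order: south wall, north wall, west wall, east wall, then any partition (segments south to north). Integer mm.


cube([4250, 150, 2600]);
translate([0, 2600, 0]) cube([4250, 150, 2600]);
translate([0, 150, 0]) cube([150, 2450, 2600]);
translate([4100, 150, 0]) cube([150, 2450, 2600]);
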